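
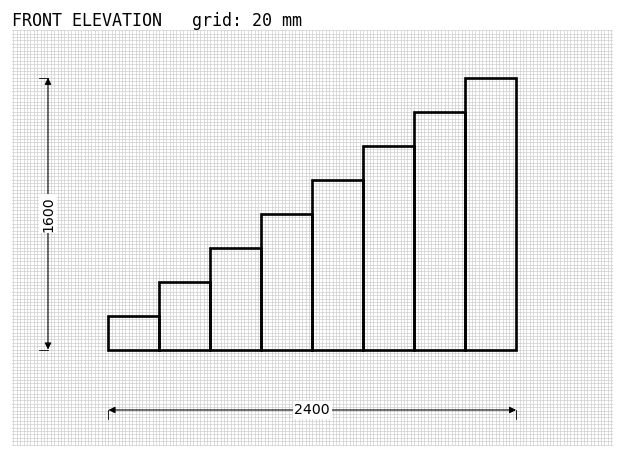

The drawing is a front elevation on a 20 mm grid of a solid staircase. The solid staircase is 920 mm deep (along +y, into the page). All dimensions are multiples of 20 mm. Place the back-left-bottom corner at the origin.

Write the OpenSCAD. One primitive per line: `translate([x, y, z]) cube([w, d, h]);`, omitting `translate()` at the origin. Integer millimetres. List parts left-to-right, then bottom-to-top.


cube([300, 920, 200]);
translate([300, 0, 0]) cube([300, 920, 400]);
translate([600, 0, 0]) cube([300, 920, 600]);
translate([900, 0, 0]) cube([300, 920, 800]);
translate([1200, 0, 0]) cube([300, 920, 1000]);
translate([1500, 0, 0]) cube([300, 920, 1200]);
translate([1800, 0, 0]) cube([300, 920, 1400]);
translate([2100, 0, 0]) cube([300, 920, 1600]);


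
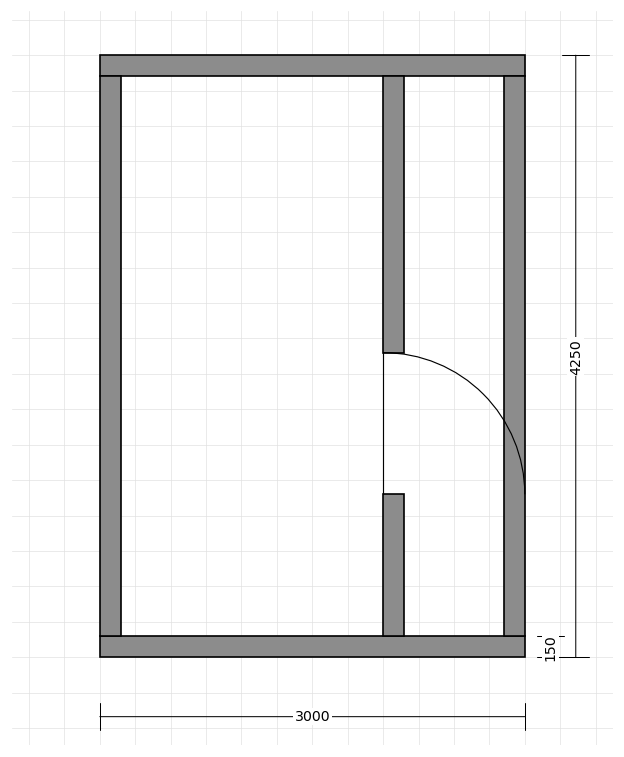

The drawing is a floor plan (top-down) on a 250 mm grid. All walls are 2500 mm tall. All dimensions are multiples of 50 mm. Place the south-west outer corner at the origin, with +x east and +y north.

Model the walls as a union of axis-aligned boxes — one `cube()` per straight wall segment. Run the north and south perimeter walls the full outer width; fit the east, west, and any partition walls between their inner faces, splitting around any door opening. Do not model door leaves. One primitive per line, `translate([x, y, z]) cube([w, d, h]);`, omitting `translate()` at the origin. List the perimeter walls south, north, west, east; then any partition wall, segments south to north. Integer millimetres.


cube([3000, 150, 2500]);
translate([0, 4100, 0]) cube([3000, 150, 2500]);
translate([0, 150, 0]) cube([150, 3950, 2500]);
translate([2850, 150, 0]) cube([150, 3950, 2500]);
translate([2000, 150, 0]) cube([150, 1000, 2500]);
translate([2000, 2150, 0]) cube([150, 1950, 2500]);


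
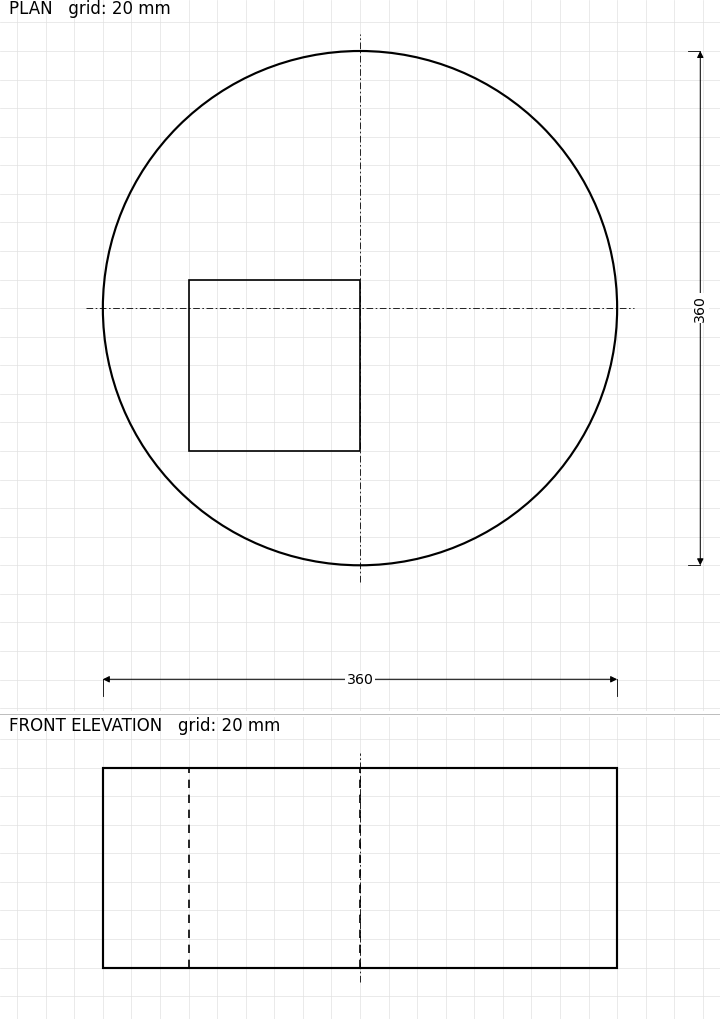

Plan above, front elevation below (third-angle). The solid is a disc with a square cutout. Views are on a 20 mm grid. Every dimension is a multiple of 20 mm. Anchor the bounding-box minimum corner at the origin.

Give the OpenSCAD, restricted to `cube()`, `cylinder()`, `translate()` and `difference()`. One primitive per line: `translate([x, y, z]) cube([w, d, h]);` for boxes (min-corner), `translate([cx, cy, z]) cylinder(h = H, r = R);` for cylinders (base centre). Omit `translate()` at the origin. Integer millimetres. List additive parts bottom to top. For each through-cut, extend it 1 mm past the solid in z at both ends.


difference() {
  translate([180, 180, 0]) cylinder(h = 140, r = 180);
  translate([60, 80, -1]) cube([120, 120, 142]);
}


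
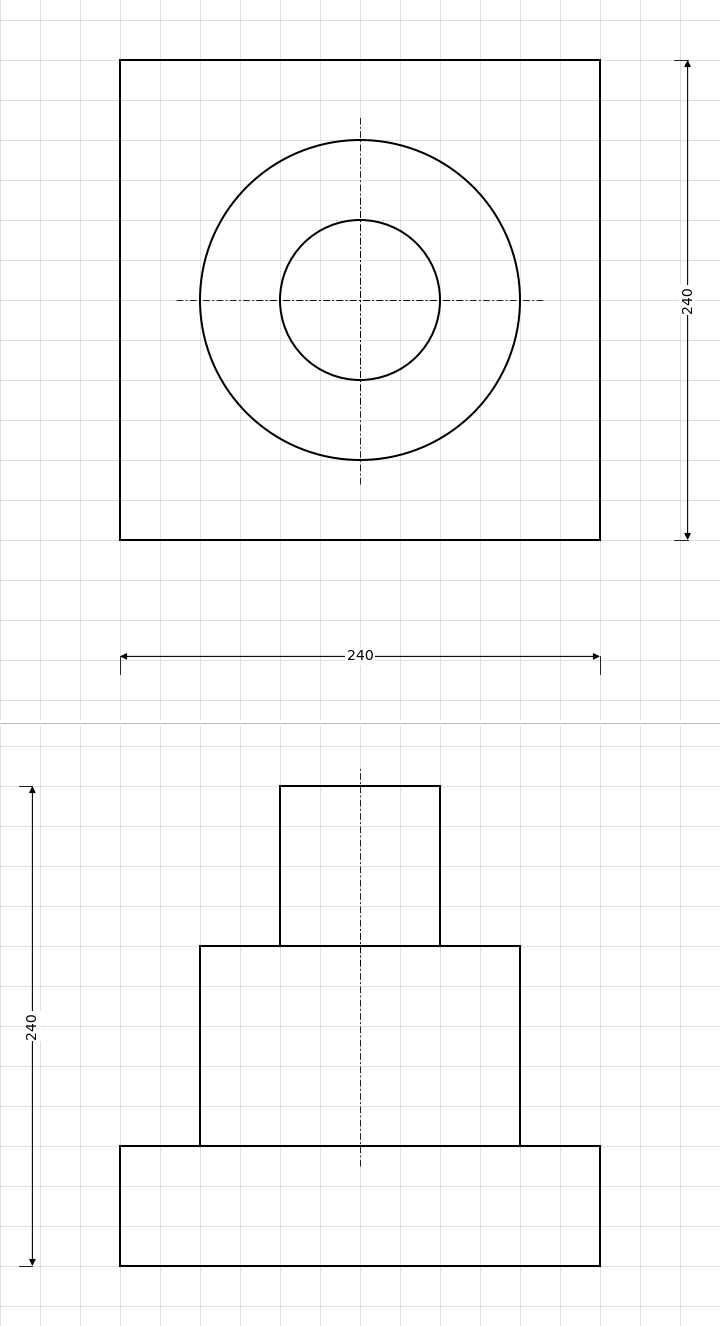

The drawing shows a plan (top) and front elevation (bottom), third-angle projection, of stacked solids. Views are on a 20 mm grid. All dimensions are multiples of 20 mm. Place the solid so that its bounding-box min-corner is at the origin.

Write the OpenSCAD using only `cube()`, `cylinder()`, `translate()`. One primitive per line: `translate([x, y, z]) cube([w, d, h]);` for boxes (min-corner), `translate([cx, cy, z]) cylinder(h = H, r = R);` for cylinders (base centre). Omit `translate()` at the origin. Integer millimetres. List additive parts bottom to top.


cube([240, 240, 60]);
translate([120, 120, 60]) cylinder(h = 100, r = 80);
translate([120, 120, 160]) cylinder(h = 80, r = 40);


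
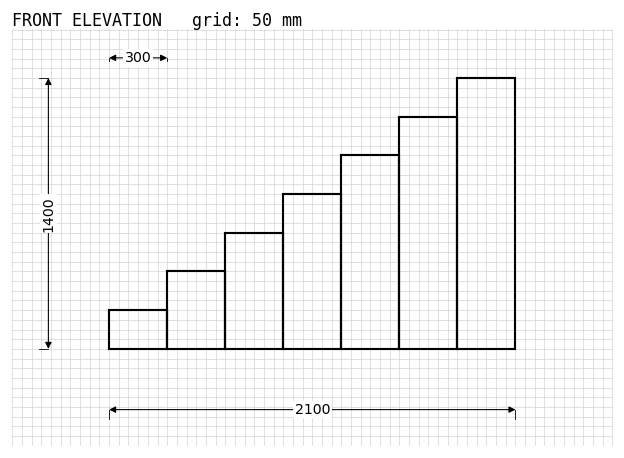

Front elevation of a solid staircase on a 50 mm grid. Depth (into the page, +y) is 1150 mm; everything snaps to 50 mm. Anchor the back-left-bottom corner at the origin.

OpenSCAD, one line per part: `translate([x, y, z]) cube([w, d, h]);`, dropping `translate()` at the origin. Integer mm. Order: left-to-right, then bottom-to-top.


cube([300, 1150, 200]);
translate([300, 0, 0]) cube([300, 1150, 400]);
translate([600, 0, 0]) cube([300, 1150, 600]);
translate([900, 0, 0]) cube([300, 1150, 800]);
translate([1200, 0, 0]) cube([300, 1150, 1000]);
translate([1500, 0, 0]) cube([300, 1150, 1200]);
translate([1800, 0, 0]) cube([300, 1150, 1400]);


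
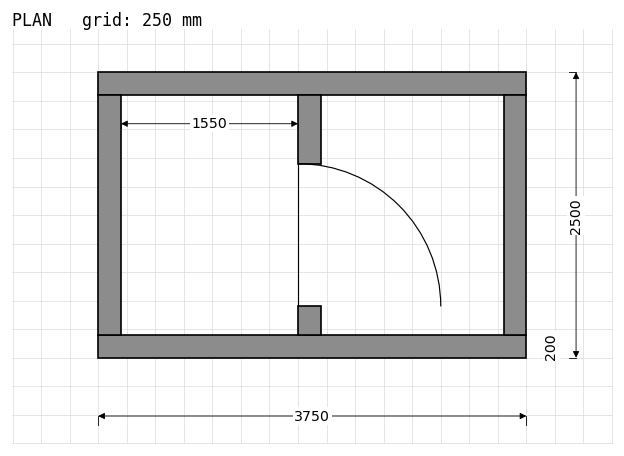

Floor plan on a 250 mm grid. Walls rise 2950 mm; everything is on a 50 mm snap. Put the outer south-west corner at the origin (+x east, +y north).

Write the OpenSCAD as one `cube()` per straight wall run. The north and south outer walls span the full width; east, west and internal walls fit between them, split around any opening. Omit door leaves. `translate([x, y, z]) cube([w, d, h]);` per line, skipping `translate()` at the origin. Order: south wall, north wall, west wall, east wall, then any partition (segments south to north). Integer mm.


cube([3750, 200, 2950]);
translate([0, 2300, 0]) cube([3750, 200, 2950]);
translate([0, 200, 0]) cube([200, 2100, 2950]);
translate([3550, 200, 0]) cube([200, 2100, 2950]);
translate([1750, 200, 0]) cube([200, 250, 2950]);
translate([1750, 1700, 0]) cube([200, 600, 2950]);


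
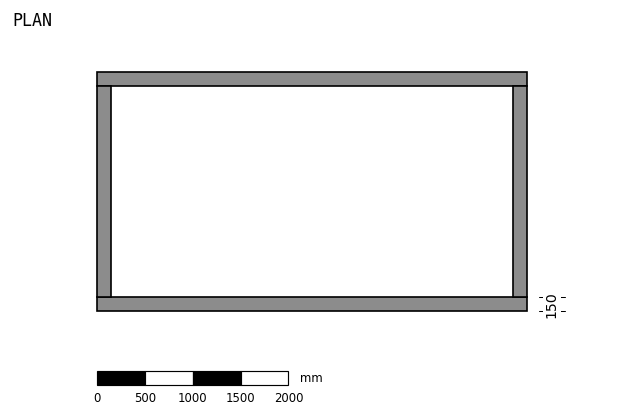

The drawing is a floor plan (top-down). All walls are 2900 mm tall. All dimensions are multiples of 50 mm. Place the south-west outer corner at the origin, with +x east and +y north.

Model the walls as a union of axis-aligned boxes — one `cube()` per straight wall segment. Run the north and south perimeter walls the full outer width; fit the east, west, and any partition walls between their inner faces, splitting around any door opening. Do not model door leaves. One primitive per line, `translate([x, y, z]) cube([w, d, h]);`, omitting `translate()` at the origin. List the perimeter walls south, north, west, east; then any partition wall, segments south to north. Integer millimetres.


cube([4500, 150, 2900]);
translate([0, 2350, 0]) cube([4500, 150, 2900]);
translate([0, 150, 0]) cube([150, 2200, 2900]);
translate([4350, 150, 0]) cube([150, 2200, 2900]);


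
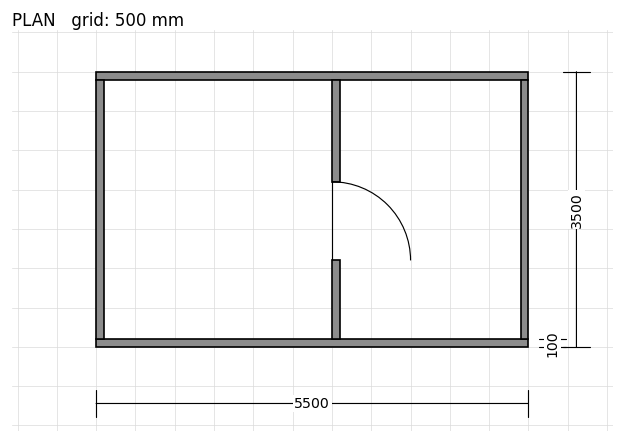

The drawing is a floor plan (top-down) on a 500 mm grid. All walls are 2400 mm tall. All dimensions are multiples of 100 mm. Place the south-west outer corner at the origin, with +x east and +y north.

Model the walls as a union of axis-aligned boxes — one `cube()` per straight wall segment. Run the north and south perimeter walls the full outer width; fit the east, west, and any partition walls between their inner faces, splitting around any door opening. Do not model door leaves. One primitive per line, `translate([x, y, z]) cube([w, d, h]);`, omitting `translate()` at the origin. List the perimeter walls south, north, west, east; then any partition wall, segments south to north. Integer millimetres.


cube([5500, 100, 2400]);
translate([0, 3400, 0]) cube([5500, 100, 2400]);
translate([0, 100, 0]) cube([100, 3300, 2400]);
translate([5400, 100, 0]) cube([100, 3300, 2400]);
translate([3000, 100, 0]) cube([100, 1000, 2400]);
translate([3000, 2100, 0]) cube([100, 1300, 2400]);


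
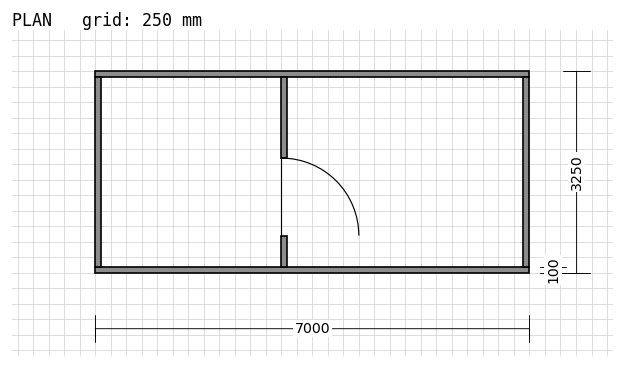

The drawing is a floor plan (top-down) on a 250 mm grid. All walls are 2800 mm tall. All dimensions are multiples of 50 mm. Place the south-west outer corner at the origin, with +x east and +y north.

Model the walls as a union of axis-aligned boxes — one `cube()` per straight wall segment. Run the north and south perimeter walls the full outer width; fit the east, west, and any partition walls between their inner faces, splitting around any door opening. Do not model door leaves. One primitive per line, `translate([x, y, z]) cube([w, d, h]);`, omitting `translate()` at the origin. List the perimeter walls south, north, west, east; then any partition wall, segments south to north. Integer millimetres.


cube([7000, 100, 2800]);
translate([0, 3150, 0]) cube([7000, 100, 2800]);
translate([0, 100, 0]) cube([100, 3050, 2800]);
translate([6900, 100, 0]) cube([100, 3050, 2800]);
translate([3000, 100, 0]) cube([100, 500, 2800]);
translate([3000, 1850, 0]) cube([100, 1300, 2800]);


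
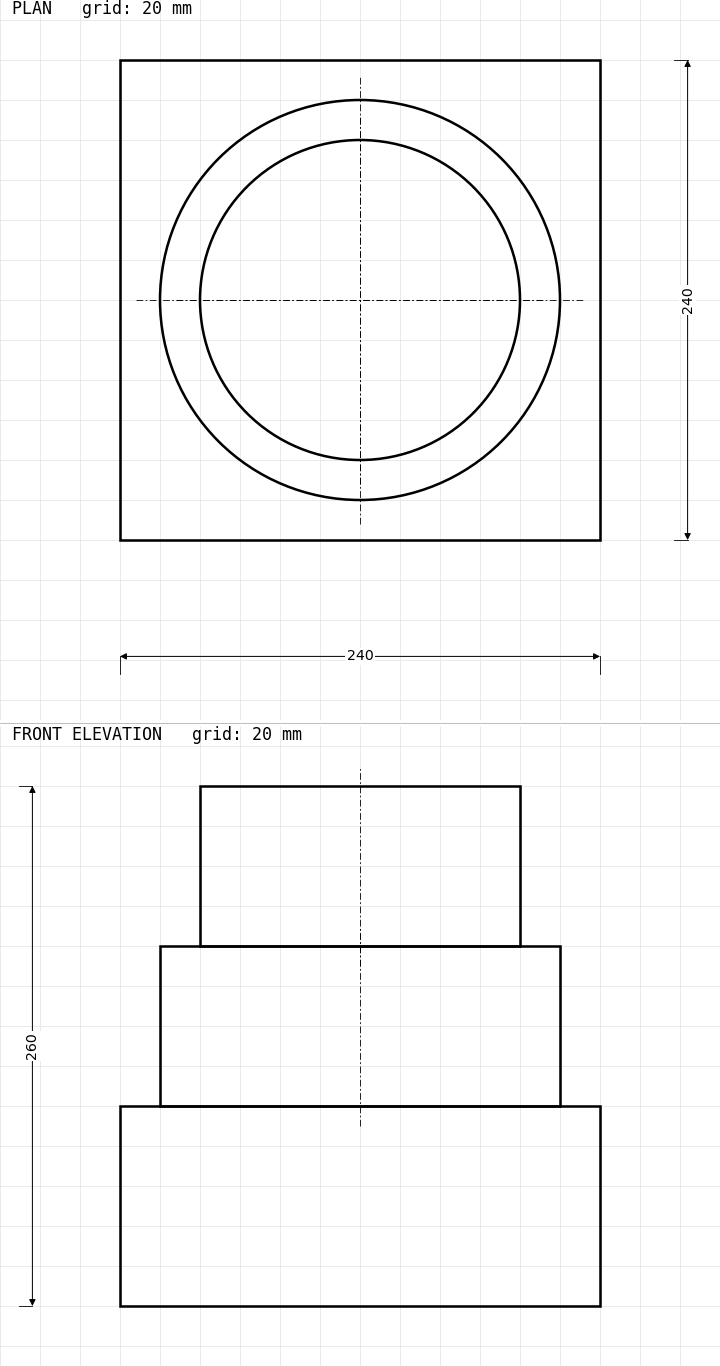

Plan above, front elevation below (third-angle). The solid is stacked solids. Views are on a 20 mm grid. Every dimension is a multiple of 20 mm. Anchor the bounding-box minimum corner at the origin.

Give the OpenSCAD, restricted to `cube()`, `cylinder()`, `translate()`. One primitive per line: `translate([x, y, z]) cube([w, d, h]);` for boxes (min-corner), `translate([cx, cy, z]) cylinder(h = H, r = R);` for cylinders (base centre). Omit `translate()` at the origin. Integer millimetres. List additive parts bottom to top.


cube([240, 240, 100]);
translate([120, 120, 100]) cylinder(h = 80, r = 100);
translate([120, 120, 180]) cylinder(h = 80, r = 80);


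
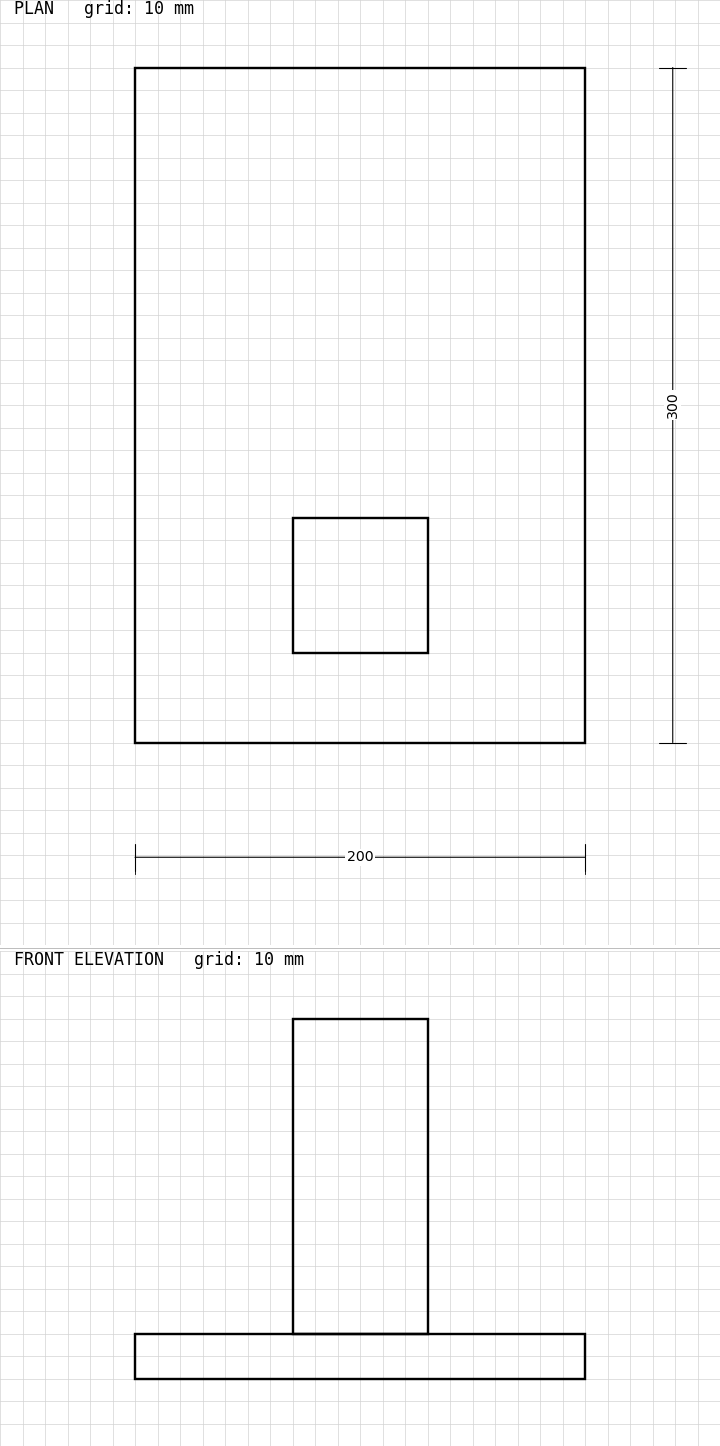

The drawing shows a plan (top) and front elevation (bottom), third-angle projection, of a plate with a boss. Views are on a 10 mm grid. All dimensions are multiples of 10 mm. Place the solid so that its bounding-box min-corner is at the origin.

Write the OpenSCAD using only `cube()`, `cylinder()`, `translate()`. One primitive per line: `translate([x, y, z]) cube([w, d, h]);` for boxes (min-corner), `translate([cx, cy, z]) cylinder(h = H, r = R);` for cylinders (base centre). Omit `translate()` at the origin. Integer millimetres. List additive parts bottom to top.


cube([200, 300, 20]);
translate([70, 40, 20]) cube([60, 60, 140]);


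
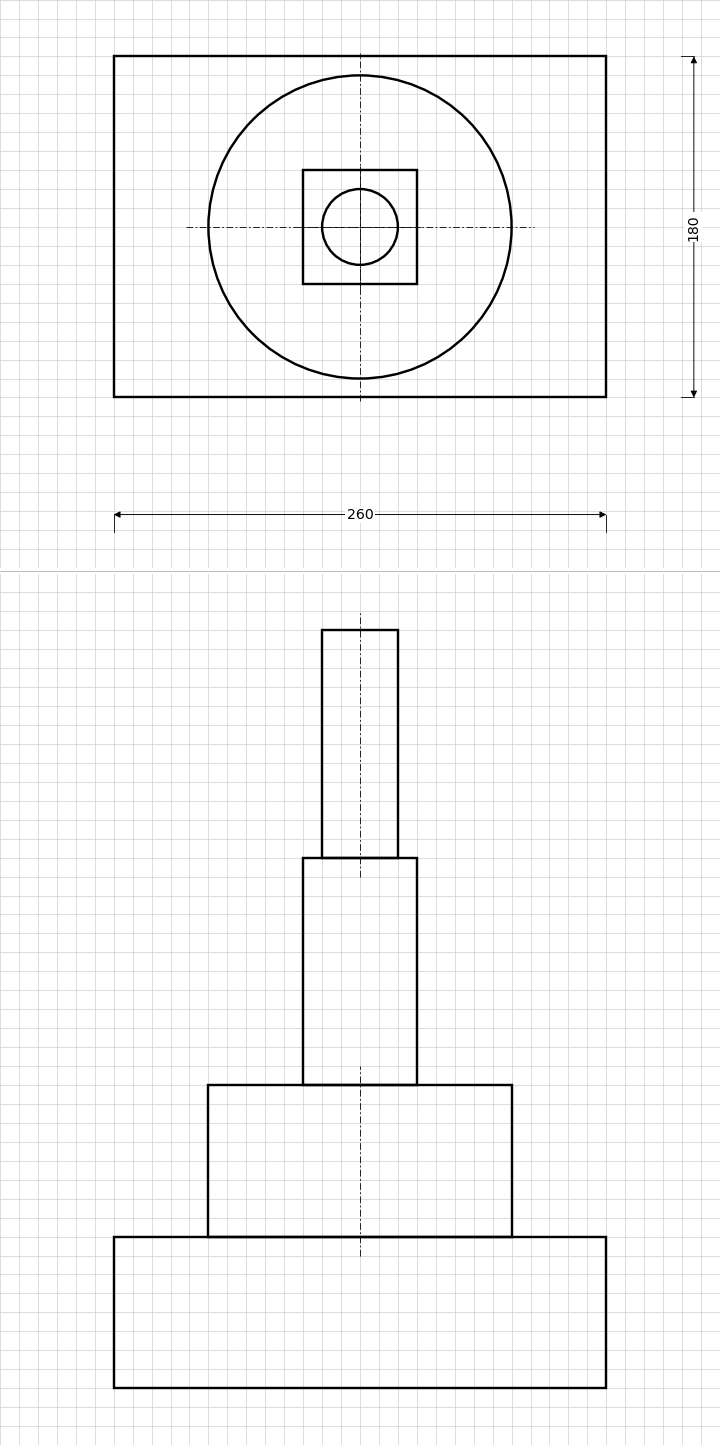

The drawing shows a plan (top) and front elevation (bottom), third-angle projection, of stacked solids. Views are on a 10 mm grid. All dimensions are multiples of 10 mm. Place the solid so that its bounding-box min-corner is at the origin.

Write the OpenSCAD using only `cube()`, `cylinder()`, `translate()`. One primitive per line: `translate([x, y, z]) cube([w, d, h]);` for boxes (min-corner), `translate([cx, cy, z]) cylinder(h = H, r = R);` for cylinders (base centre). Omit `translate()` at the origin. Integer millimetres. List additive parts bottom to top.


cube([260, 180, 80]);
translate([130, 90, 80]) cylinder(h = 80, r = 80);
translate([100, 60, 160]) cube([60, 60, 120]);
translate([130, 90, 280]) cylinder(h = 120, r = 20);


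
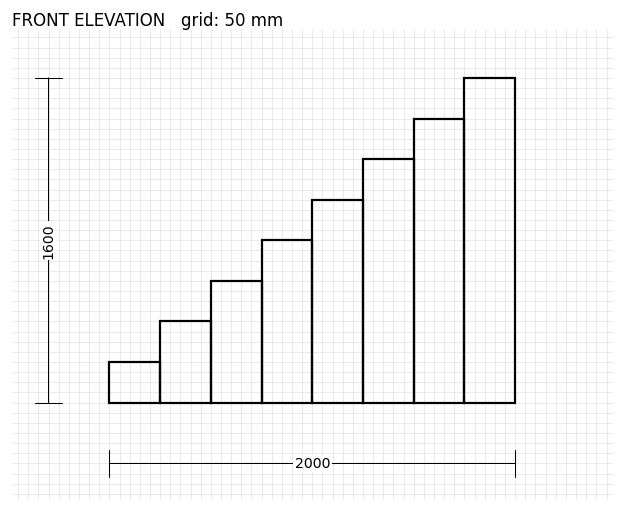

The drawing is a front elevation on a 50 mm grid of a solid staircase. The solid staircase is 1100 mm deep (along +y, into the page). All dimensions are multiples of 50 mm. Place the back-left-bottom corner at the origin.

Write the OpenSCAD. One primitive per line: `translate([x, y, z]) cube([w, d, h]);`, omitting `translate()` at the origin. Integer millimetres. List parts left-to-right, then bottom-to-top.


cube([250, 1100, 200]);
translate([250, 0, 0]) cube([250, 1100, 400]);
translate([500, 0, 0]) cube([250, 1100, 600]);
translate([750, 0, 0]) cube([250, 1100, 800]);
translate([1000, 0, 0]) cube([250, 1100, 1000]);
translate([1250, 0, 0]) cube([250, 1100, 1200]);
translate([1500, 0, 0]) cube([250, 1100, 1400]);
translate([1750, 0, 0]) cube([250, 1100, 1600]);


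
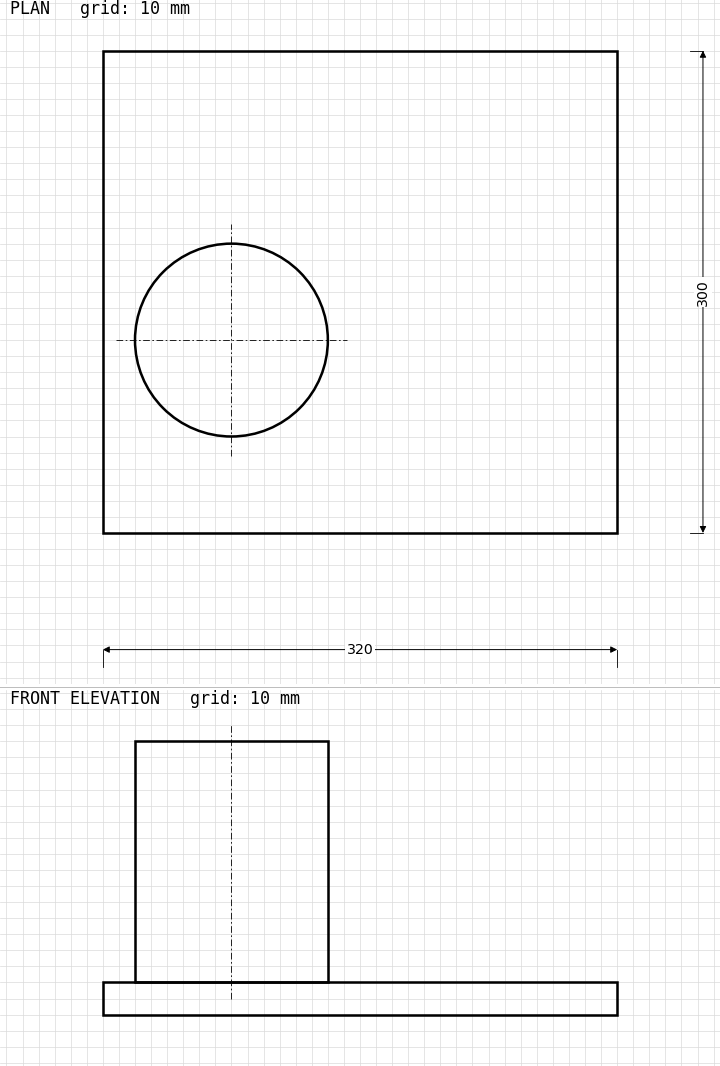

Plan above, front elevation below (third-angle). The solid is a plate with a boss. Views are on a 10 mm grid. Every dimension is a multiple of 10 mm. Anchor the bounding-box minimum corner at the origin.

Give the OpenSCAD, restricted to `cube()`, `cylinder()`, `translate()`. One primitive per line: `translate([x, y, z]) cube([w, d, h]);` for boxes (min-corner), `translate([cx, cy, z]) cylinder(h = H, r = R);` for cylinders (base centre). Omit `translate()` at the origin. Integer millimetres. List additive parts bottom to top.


cube([320, 300, 20]);
translate([80, 120, 20]) cylinder(h = 150, r = 60);


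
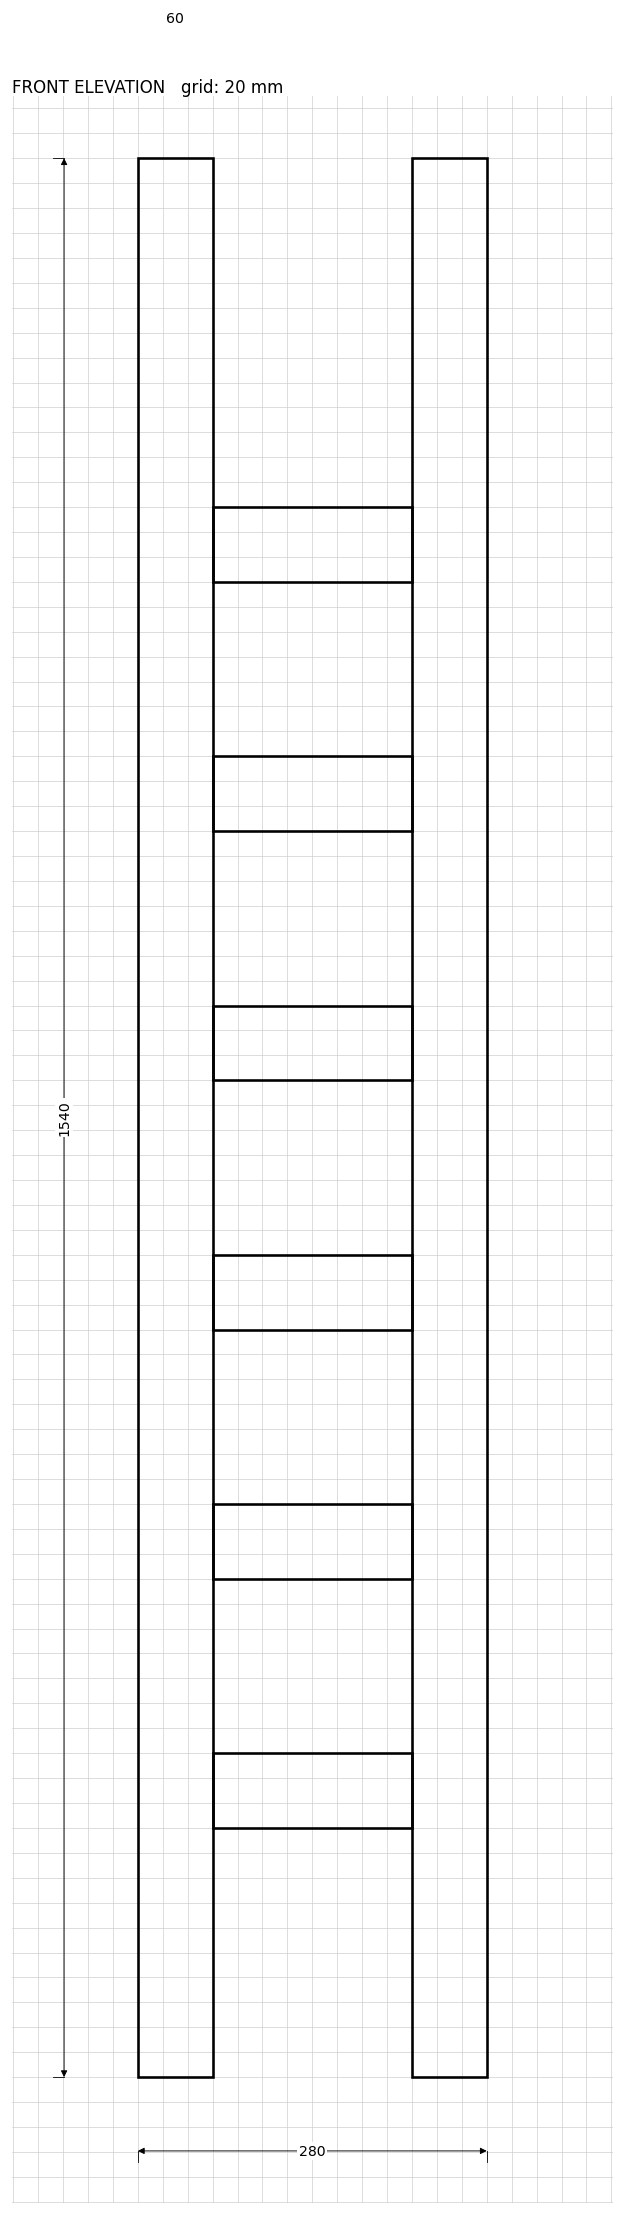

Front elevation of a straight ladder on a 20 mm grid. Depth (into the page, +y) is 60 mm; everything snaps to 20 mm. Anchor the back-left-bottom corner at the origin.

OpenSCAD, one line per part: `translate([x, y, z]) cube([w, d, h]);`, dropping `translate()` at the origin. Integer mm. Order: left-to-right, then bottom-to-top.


cube([60, 60, 1540]);
translate([60, 0, 200]) cube([160, 60, 60]);
translate([60, 0, 400]) cube([160, 60, 60]);
translate([60, 0, 600]) cube([160, 60, 60]);
translate([60, 0, 800]) cube([160, 60, 60]);
translate([60, 0, 1000]) cube([160, 60, 60]);
translate([60, 0, 1200]) cube([160, 60, 60]);
translate([220, 0, 0]) cube([60, 60, 1540]);


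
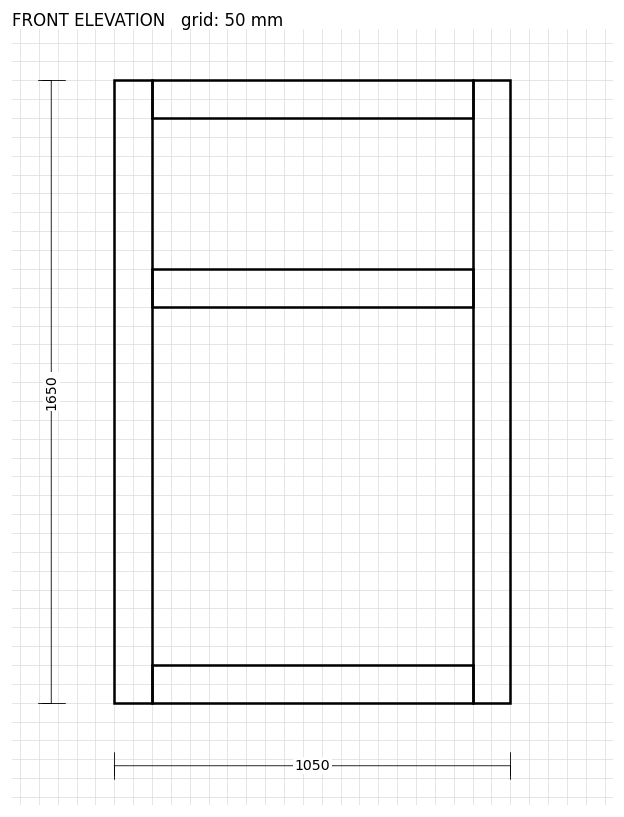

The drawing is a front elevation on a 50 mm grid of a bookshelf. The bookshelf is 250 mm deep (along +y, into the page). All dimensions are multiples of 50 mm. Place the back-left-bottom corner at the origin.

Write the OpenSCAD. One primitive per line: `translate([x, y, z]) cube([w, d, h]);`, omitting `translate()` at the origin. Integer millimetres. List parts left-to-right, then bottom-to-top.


cube([100, 250, 1650]);
translate([100, 0, 0]) cube([850, 250, 100]);
translate([100, 0, 1050]) cube([850, 250, 100]);
translate([100, 0, 1550]) cube([850, 250, 100]);
translate([950, 0, 0]) cube([100, 250, 1650]);


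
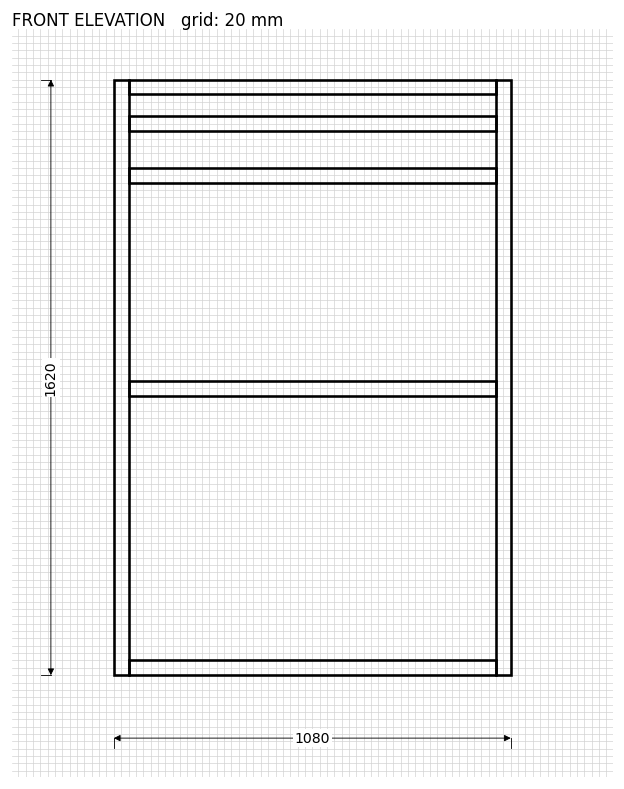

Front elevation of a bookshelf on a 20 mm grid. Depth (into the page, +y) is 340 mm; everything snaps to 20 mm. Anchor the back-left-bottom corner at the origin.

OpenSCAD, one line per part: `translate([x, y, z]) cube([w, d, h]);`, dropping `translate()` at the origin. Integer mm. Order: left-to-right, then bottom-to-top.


cube([40, 340, 1620]);
translate([40, 0, 0]) cube([1000, 340, 40]);
translate([40, 0, 760]) cube([1000, 340, 40]);
translate([40, 0, 1340]) cube([1000, 340, 40]);
translate([40, 0, 1480]) cube([1000, 340, 40]);
translate([40, 0, 1580]) cube([1000, 340, 40]);
translate([1040, 0, 0]) cube([40, 340, 1620]);


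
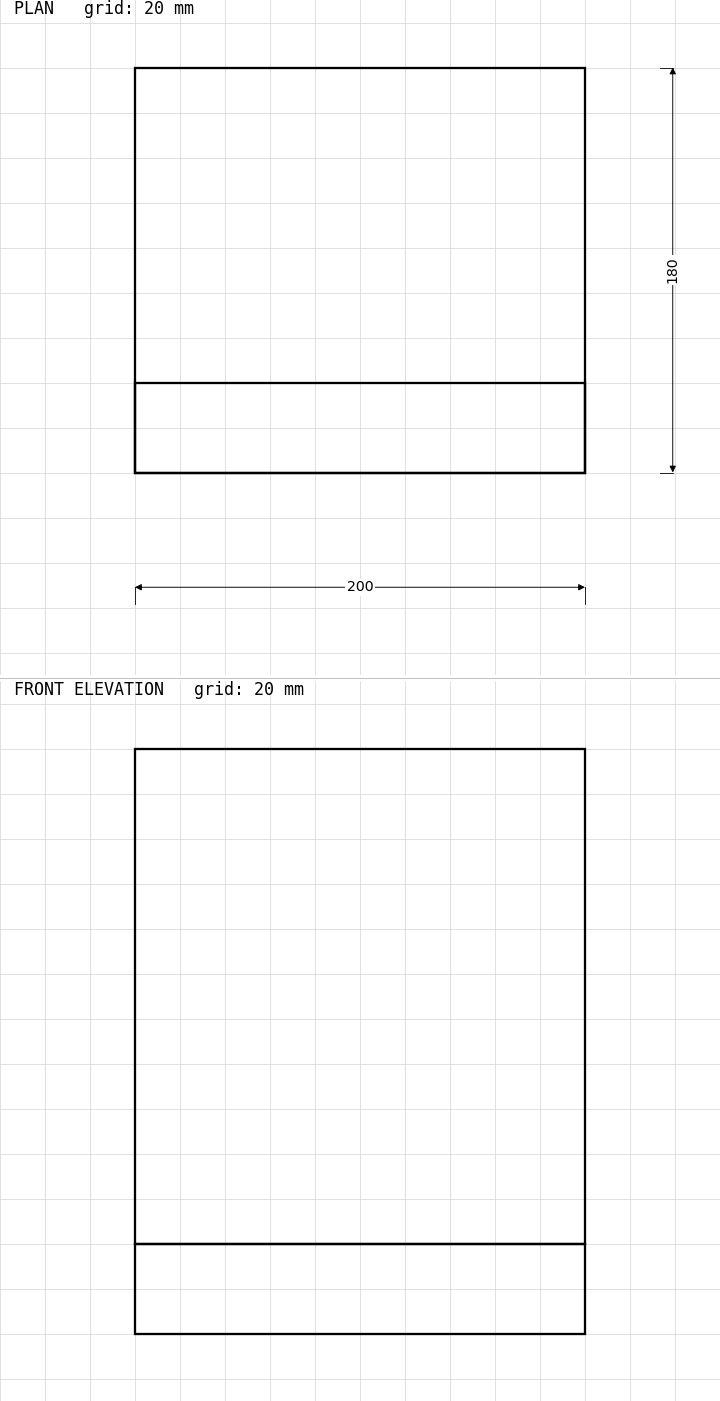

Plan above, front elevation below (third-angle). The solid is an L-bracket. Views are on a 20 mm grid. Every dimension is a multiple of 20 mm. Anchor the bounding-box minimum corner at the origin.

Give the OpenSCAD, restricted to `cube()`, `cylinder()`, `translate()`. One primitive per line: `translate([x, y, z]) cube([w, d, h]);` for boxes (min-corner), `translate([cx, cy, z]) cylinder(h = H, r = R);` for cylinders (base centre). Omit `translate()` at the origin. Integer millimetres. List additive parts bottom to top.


cube([200, 180, 40]);
translate([0, 0, 40]) cube([200, 40, 220]);


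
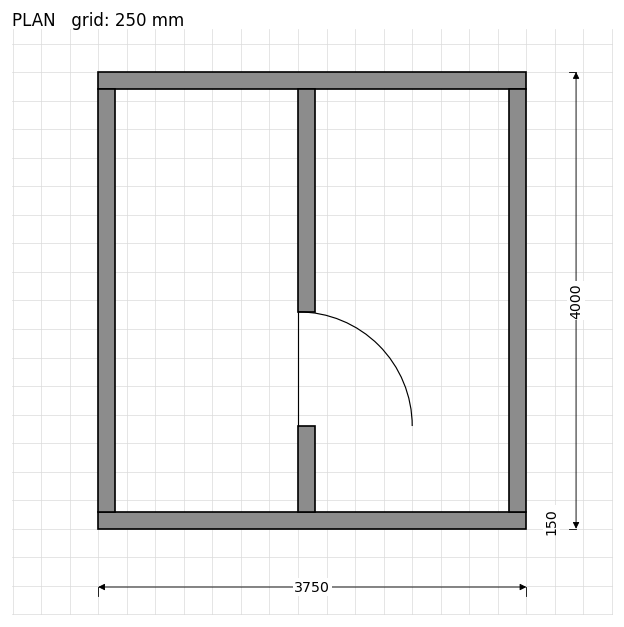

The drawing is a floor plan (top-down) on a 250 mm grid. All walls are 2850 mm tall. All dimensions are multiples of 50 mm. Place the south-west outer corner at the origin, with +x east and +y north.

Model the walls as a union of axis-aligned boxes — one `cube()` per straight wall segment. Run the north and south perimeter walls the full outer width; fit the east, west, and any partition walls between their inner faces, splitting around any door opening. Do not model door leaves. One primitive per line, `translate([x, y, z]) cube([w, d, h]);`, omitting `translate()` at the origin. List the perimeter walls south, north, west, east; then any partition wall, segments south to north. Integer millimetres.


cube([3750, 150, 2850]);
translate([0, 3850, 0]) cube([3750, 150, 2850]);
translate([0, 150, 0]) cube([150, 3700, 2850]);
translate([3600, 150, 0]) cube([150, 3700, 2850]);
translate([1750, 150, 0]) cube([150, 750, 2850]);
translate([1750, 1900, 0]) cube([150, 1950, 2850]);


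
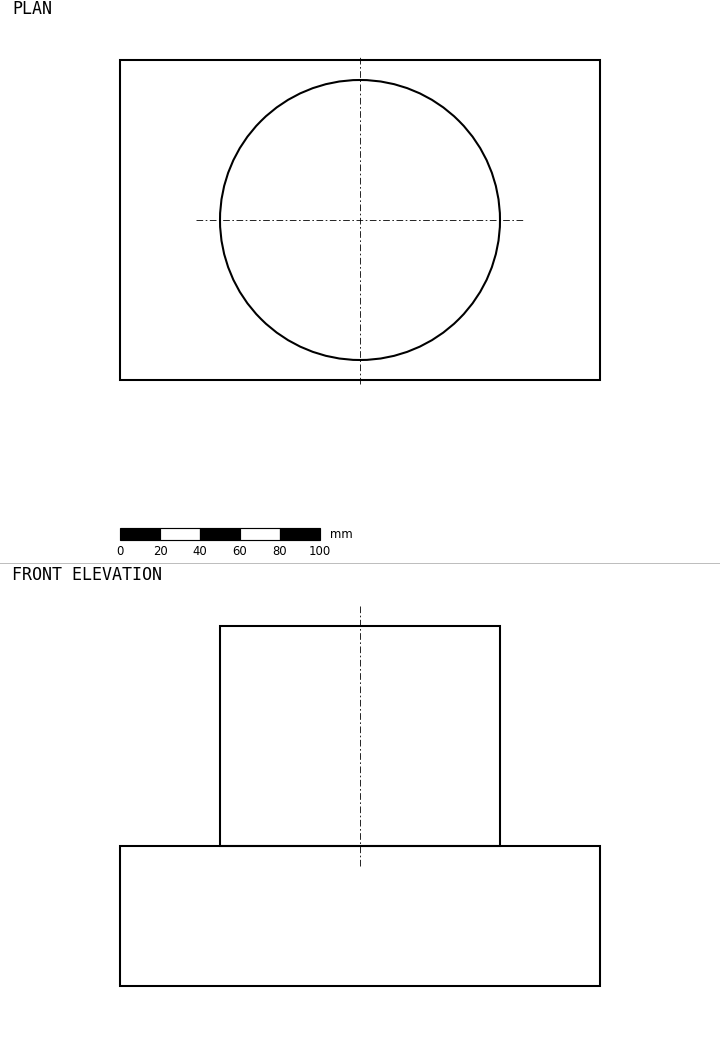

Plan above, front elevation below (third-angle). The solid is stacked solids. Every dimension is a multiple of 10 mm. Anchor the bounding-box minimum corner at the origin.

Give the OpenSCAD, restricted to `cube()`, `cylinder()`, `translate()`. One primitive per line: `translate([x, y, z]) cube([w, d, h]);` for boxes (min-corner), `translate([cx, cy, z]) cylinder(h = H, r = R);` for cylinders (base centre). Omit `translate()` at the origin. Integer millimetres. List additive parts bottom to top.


cube([240, 160, 70]);
translate([120, 80, 70]) cylinder(h = 110, r = 70);


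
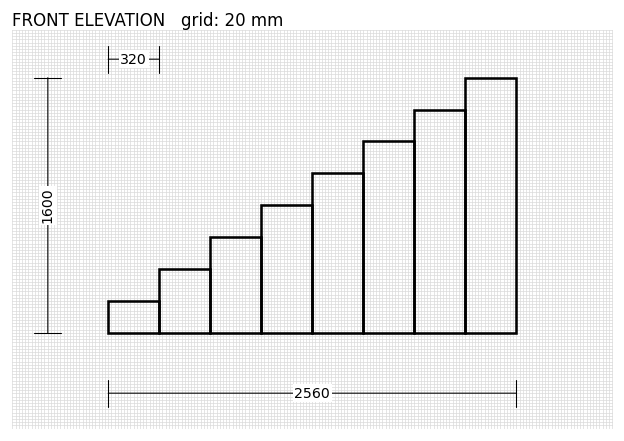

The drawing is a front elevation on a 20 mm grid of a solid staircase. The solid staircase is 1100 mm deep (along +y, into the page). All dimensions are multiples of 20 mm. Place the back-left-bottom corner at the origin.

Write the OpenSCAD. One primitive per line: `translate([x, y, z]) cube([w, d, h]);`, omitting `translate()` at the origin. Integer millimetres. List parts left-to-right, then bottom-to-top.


cube([320, 1100, 200]);
translate([320, 0, 0]) cube([320, 1100, 400]);
translate([640, 0, 0]) cube([320, 1100, 600]);
translate([960, 0, 0]) cube([320, 1100, 800]);
translate([1280, 0, 0]) cube([320, 1100, 1000]);
translate([1600, 0, 0]) cube([320, 1100, 1200]);
translate([1920, 0, 0]) cube([320, 1100, 1400]);
translate([2240, 0, 0]) cube([320, 1100, 1600]);


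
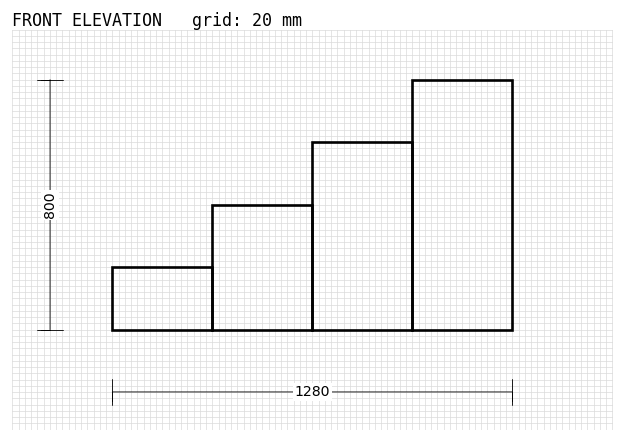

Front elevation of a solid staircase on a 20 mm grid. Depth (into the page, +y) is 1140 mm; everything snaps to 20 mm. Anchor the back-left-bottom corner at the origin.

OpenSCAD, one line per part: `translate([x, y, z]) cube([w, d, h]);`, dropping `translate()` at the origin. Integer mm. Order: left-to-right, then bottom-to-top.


cube([320, 1140, 200]);
translate([320, 0, 0]) cube([320, 1140, 400]);
translate([640, 0, 0]) cube([320, 1140, 600]);
translate([960, 0, 0]) cube([320, 1140, 800]);


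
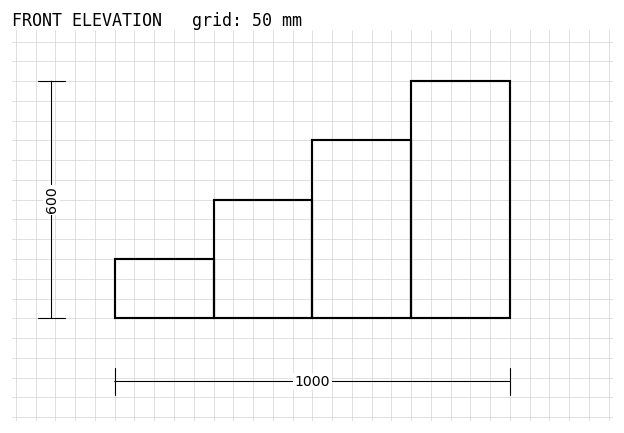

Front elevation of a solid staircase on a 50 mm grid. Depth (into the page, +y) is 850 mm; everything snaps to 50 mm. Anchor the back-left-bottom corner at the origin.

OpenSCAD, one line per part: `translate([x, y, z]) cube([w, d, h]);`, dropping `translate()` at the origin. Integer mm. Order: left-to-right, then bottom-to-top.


cube([250, 850, 150]);
translate([250, 0, 0]) cube([250, 850, 300]);
translate([500, 0, 0]) cube([250, 850, 450]);
translate([750, 0, 0]) cube([250, 850, 600]);


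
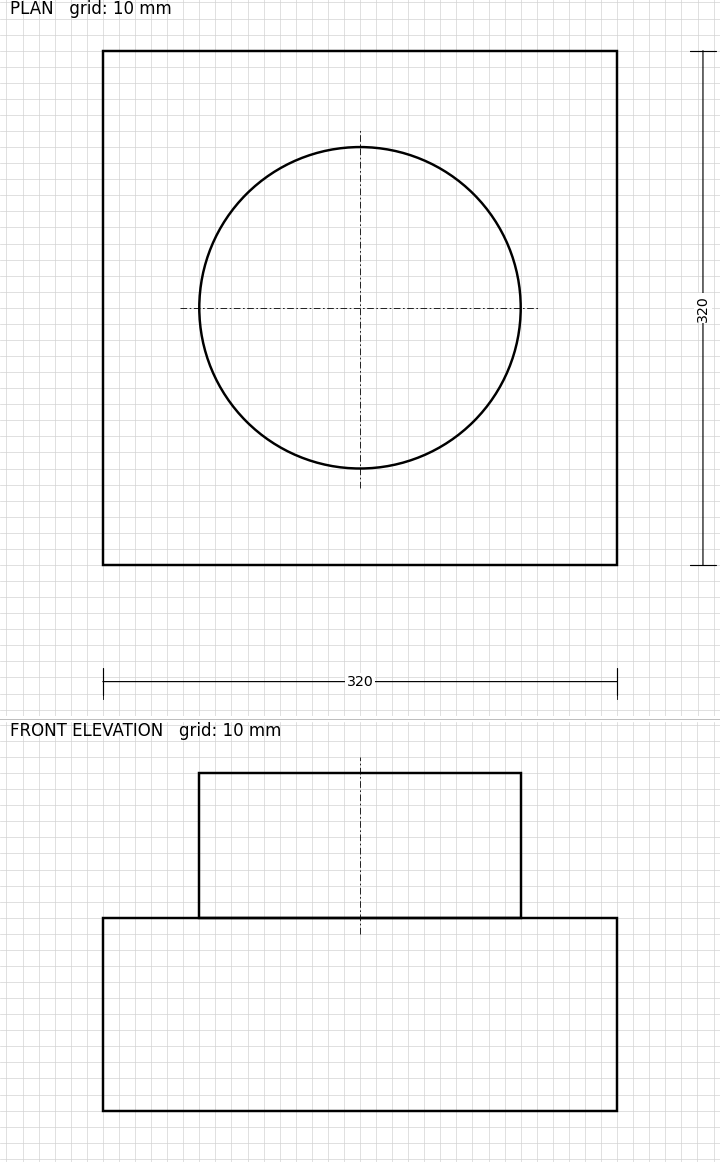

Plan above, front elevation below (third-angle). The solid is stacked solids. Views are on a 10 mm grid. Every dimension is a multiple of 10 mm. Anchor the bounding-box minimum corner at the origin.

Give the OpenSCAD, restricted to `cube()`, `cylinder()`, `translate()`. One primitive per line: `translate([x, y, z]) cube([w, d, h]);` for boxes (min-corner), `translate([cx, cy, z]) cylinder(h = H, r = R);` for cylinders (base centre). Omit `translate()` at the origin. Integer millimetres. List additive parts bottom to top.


cube([320, 320, 120]);
translate([160, 160, 120]) cylinder(h = 90, r = 100);


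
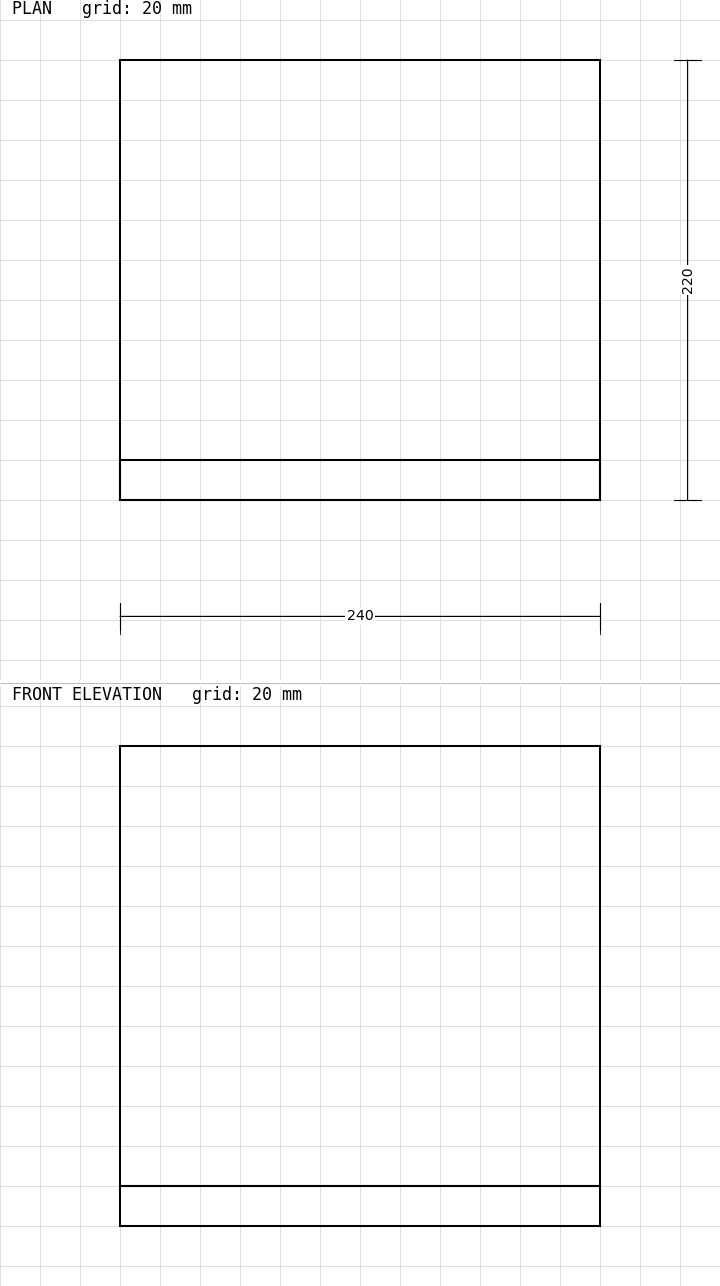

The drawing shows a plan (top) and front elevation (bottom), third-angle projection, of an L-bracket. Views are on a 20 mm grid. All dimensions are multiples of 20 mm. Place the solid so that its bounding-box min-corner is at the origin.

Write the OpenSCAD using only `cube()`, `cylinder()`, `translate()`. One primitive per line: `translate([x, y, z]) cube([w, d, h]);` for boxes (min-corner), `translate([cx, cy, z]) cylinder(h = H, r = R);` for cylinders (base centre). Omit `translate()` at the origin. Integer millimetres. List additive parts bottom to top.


cube([240, 220, 20]);
translate([0, 0, 20]) cube([240, 20, 220]);


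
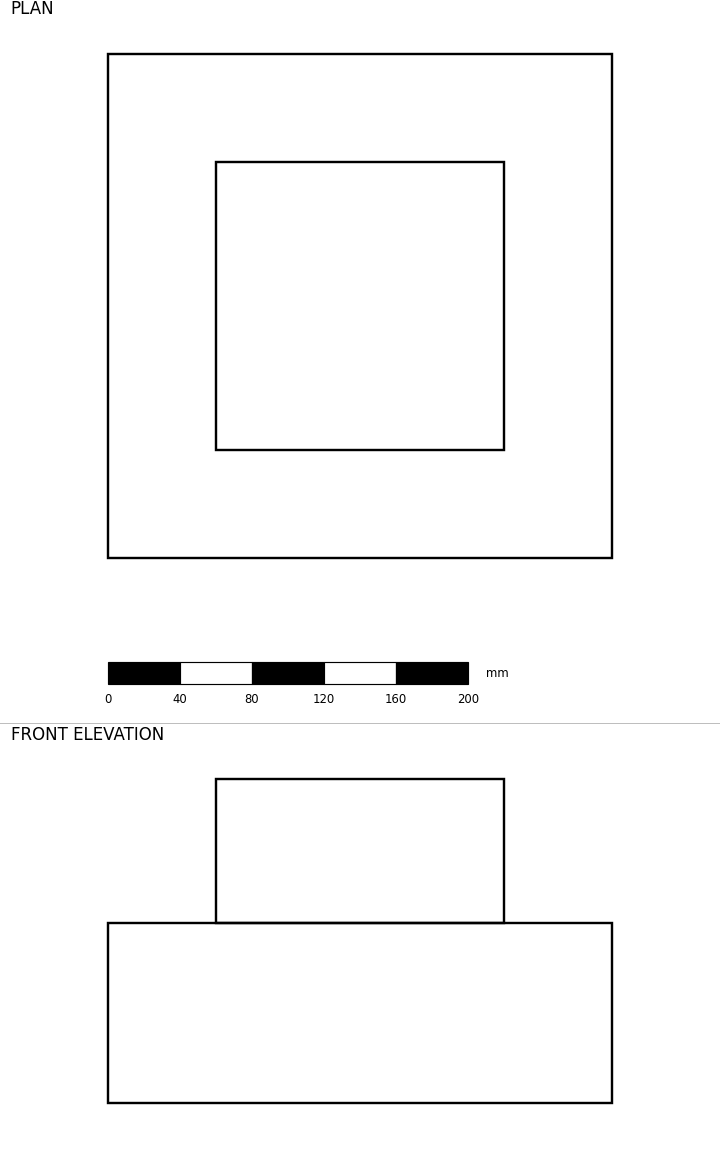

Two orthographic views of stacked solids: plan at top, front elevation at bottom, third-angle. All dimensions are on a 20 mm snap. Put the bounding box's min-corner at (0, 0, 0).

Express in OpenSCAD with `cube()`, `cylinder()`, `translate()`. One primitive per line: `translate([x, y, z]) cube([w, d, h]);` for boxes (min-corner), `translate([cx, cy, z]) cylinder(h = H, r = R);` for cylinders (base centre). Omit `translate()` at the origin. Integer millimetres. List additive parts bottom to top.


cube([280, 280, 100]);
translate([60, 60, 100]) cube([160, 160, 80]);


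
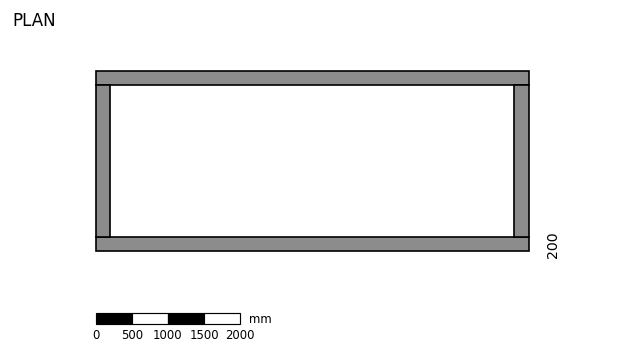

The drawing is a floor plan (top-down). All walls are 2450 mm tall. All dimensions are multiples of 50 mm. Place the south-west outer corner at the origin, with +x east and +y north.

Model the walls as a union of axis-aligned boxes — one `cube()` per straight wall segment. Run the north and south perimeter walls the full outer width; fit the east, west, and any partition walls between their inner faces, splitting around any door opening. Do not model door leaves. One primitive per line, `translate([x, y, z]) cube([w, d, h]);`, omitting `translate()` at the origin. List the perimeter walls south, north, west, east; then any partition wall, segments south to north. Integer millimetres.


cube([6000, 200, 2450]);
translate([0, 2300, 0]) cube([6000, 200, 2450]);
translate([0, 200, 0]) cube([200, 2100, 2450]);
translate([5800, 200, 0]) cube([200, 2100, 2450]);


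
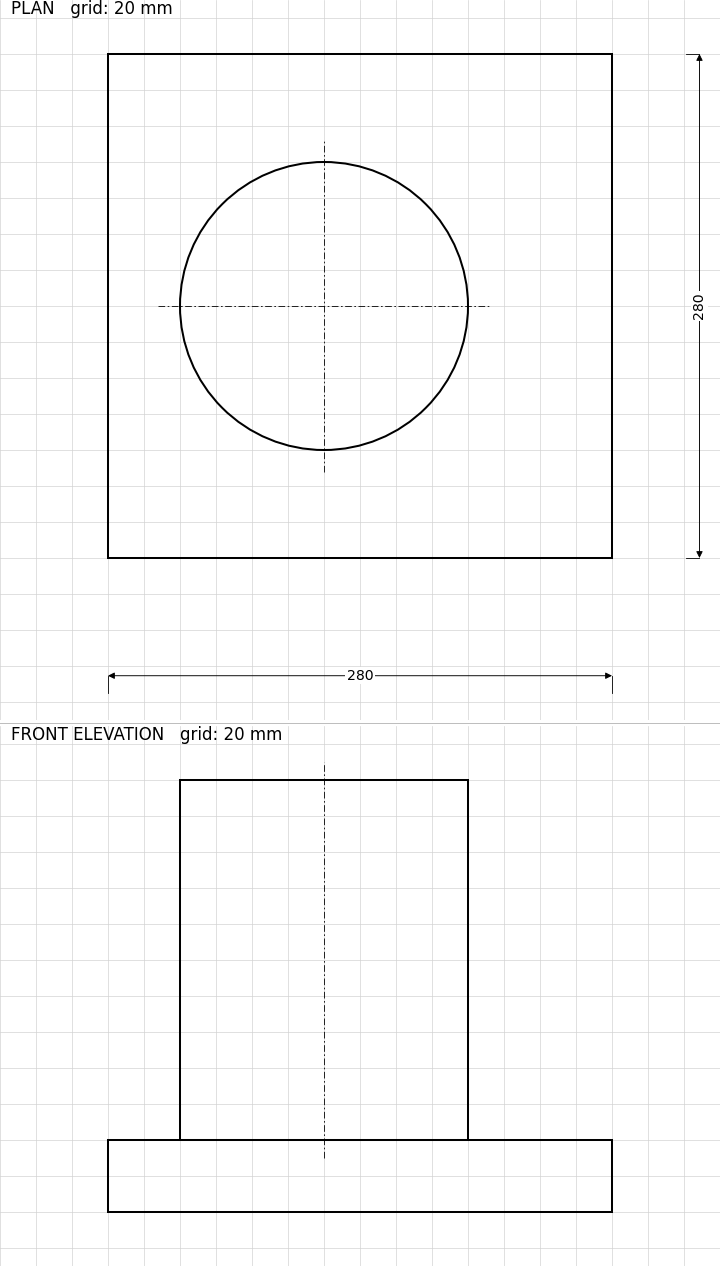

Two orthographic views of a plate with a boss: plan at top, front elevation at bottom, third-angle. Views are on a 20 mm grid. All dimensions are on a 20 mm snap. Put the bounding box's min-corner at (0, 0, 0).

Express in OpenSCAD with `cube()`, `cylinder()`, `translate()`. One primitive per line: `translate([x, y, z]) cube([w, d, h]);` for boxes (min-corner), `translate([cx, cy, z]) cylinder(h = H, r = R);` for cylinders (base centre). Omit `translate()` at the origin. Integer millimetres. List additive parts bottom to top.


cube([280, 280, 40]);
translate([120, 140, 40]) cylinder(h = 200, r = 80);


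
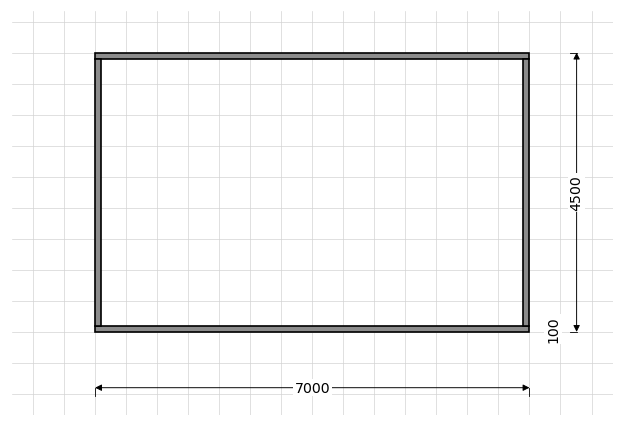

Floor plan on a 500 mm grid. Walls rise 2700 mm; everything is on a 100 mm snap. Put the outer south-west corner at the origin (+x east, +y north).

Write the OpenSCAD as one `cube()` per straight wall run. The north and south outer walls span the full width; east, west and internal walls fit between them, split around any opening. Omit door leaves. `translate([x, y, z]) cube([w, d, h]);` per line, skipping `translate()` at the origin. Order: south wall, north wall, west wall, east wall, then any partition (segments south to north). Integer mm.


cube([7000, 100, 2700]);
translate([0, 4400, 0]) cube([7000, 100, 2700]);
translate([0, 100, 0]) cube([100, 4300, 2700]);
translate([6900, 100, 0]) cube([100, 4300, 2700]);


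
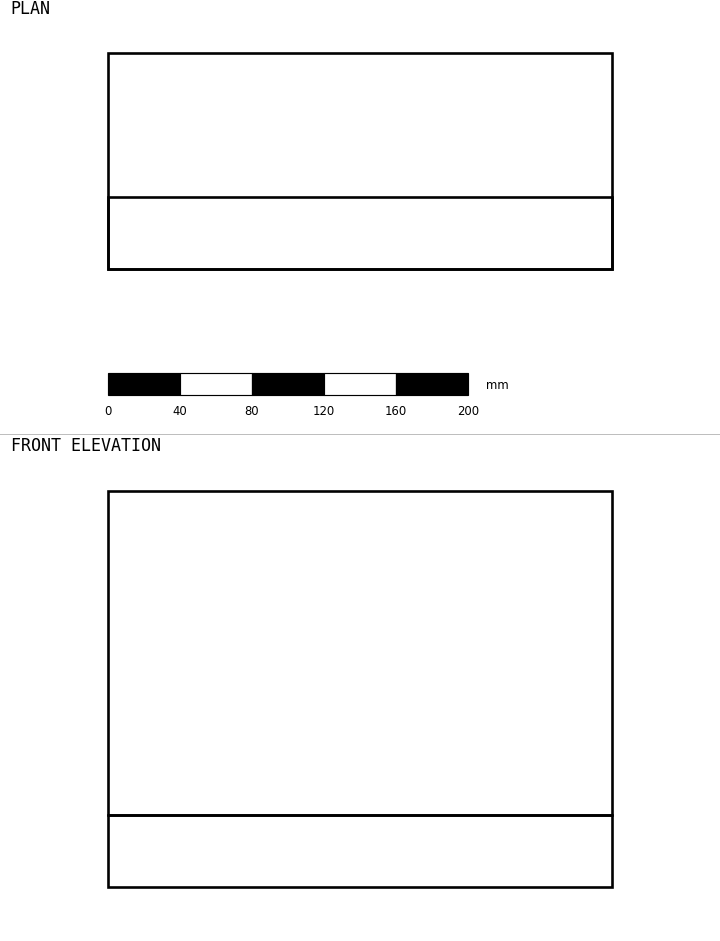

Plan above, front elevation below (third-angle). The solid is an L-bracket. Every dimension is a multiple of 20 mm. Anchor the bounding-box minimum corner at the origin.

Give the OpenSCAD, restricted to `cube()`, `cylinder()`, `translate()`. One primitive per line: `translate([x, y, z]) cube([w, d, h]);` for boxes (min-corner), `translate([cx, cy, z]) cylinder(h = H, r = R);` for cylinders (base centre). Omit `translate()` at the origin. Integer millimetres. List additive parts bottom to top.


cube([280, 120, 40]);
translate([0, 0, 40]) cube([280, 40, 180]);


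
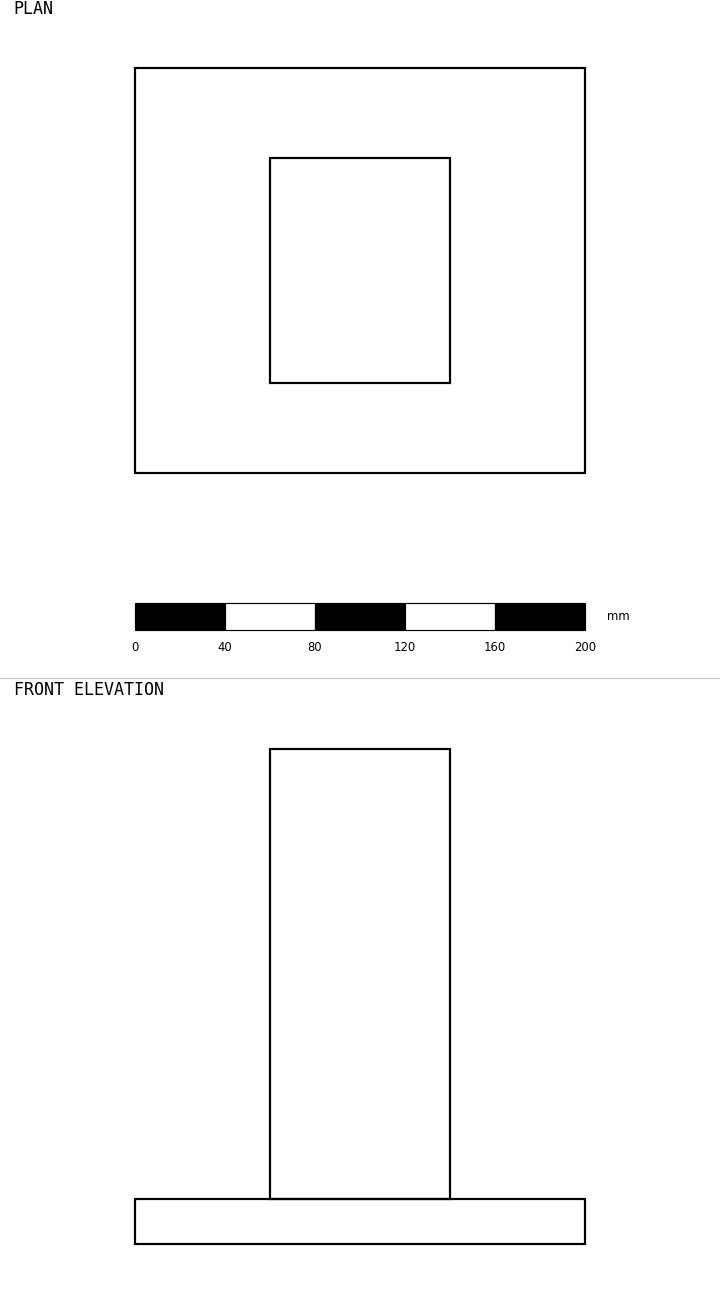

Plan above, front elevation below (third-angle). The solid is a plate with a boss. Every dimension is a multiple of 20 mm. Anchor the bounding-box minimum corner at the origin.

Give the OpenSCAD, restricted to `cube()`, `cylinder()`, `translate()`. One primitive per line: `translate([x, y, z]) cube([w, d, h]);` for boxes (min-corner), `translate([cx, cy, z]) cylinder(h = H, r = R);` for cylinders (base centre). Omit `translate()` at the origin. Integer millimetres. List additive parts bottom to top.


cube([200, 180, 20]);
translate([60, 40, 20]) cube([80, 100, 200]);


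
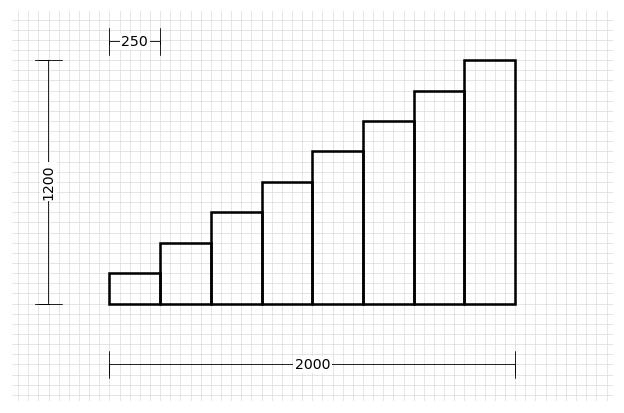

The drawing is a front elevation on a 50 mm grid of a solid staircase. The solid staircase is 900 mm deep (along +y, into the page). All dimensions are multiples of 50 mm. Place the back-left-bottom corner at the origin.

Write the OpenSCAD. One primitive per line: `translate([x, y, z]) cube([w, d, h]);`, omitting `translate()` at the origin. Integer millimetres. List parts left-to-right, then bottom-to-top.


cube([250, 900, 150]);
translate([250, 0, 0]) cube([250, 900, 300]);
translate([500, 0, 0]) cube([250, 900, 450]);
translate([750, 0, 0]) cube([250, 900, 600]);
translate([1000, 0, 0]) cube([250, 900, 750]);
translate([1250, 0, 0]) cube([250, 900, 900]);
translate([1500, 0, 0]) cube([250, 900, 1050]);
translate([1750, 0, 0]) cube([250, 900, 1200]);


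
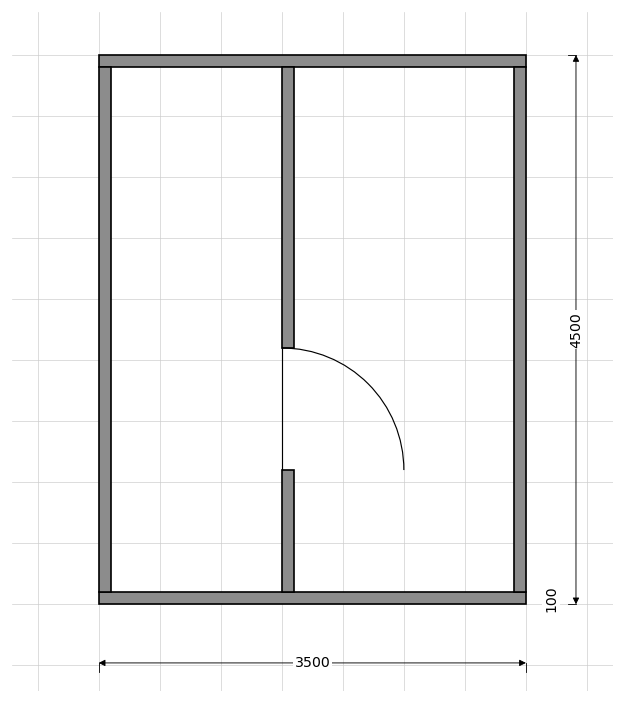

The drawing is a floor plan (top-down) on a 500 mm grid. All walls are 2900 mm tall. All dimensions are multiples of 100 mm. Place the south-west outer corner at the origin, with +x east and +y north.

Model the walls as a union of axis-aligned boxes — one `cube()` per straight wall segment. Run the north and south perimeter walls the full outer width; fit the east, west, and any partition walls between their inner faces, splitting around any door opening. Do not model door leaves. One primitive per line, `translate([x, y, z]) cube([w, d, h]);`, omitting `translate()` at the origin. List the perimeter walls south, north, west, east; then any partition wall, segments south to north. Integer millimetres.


cube([3500, 100, 2900]);
translate([0, 4400, 0]) cube([3500, 100, 2900]);
translate([0, 100, 0]) cube([100, 4300, 2900]);
translate([3400, 100, 0]) cube([100, 4300, 2900]);
translate([1500, 100, 0]) cube([100, 1000, 2900]);
translate([1500, 2100, 0]) cube([100, 2300, 2900]);


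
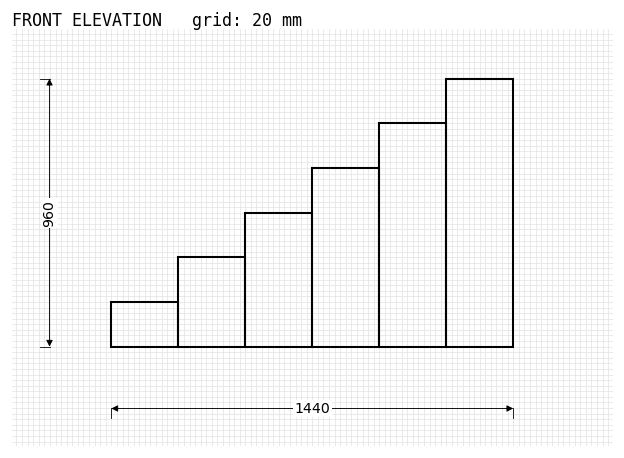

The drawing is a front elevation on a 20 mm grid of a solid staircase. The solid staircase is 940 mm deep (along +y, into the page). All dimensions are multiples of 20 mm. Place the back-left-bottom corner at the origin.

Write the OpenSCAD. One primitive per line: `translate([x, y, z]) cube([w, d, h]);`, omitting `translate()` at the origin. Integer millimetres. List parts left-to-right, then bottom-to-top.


cube([240, 940, 160]);
translate([240, 0, 0]) cube([240, 940, 320]);
translate([480, 0, 0]) cube([240, 940, 480]);
translate([720, 0, 0]) cube([240, 940, 640]);
translate([960, 0, 0]) cube([240, 940, 800]);
translate([1200, 0, 0]) cube([240, 940, 960]);


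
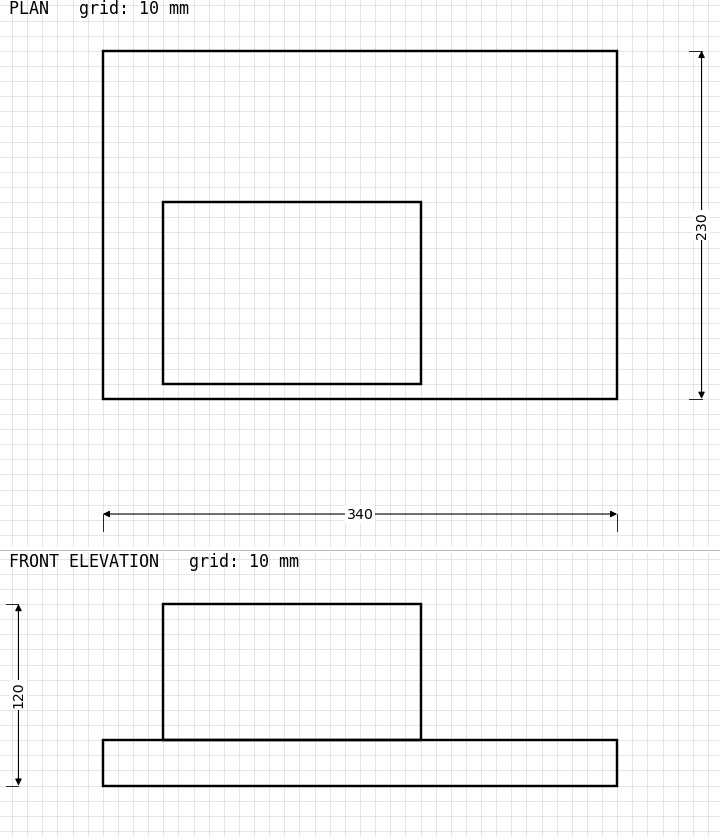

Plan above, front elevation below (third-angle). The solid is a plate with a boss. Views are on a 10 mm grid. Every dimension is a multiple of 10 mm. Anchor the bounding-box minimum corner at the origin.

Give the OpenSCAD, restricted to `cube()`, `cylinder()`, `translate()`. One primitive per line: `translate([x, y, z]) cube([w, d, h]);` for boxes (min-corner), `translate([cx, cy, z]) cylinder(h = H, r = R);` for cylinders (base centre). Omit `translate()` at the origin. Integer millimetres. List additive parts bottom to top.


cube([340, 230, 30]);
translate([40, 10, 30]) cube([170, 120, 90]);


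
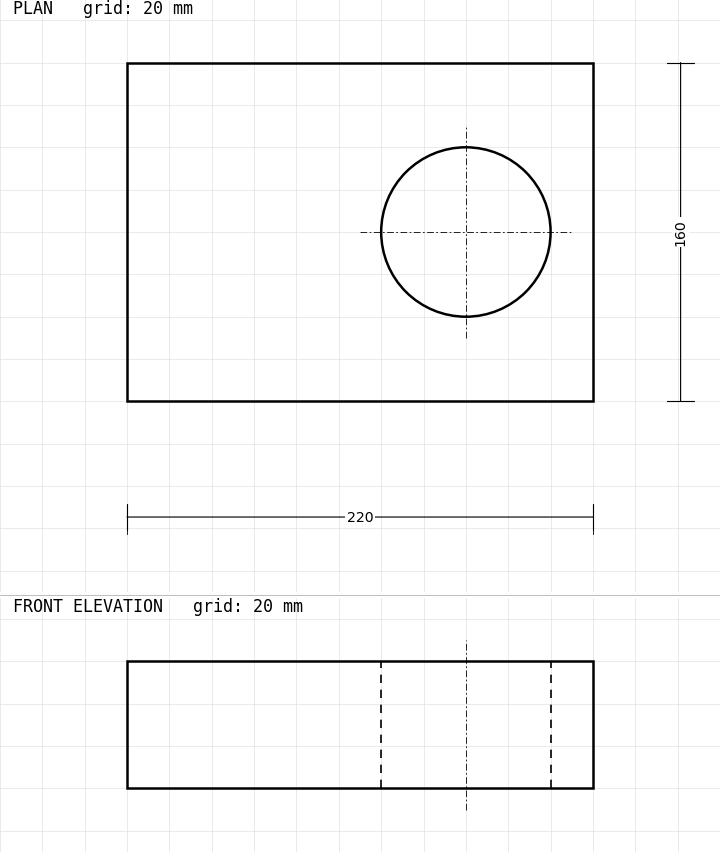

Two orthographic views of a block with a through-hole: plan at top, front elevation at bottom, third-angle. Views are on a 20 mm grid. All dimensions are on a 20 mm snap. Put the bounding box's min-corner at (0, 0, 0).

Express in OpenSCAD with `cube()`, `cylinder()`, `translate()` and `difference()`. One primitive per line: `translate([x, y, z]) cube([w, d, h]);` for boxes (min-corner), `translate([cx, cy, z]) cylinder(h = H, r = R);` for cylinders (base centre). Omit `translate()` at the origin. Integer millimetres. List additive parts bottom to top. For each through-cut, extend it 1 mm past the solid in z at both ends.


difference() {
  cube([220, 160, 60]);
  translate([160, 80, -1]) cylinder(h = 62, r = 40);
}


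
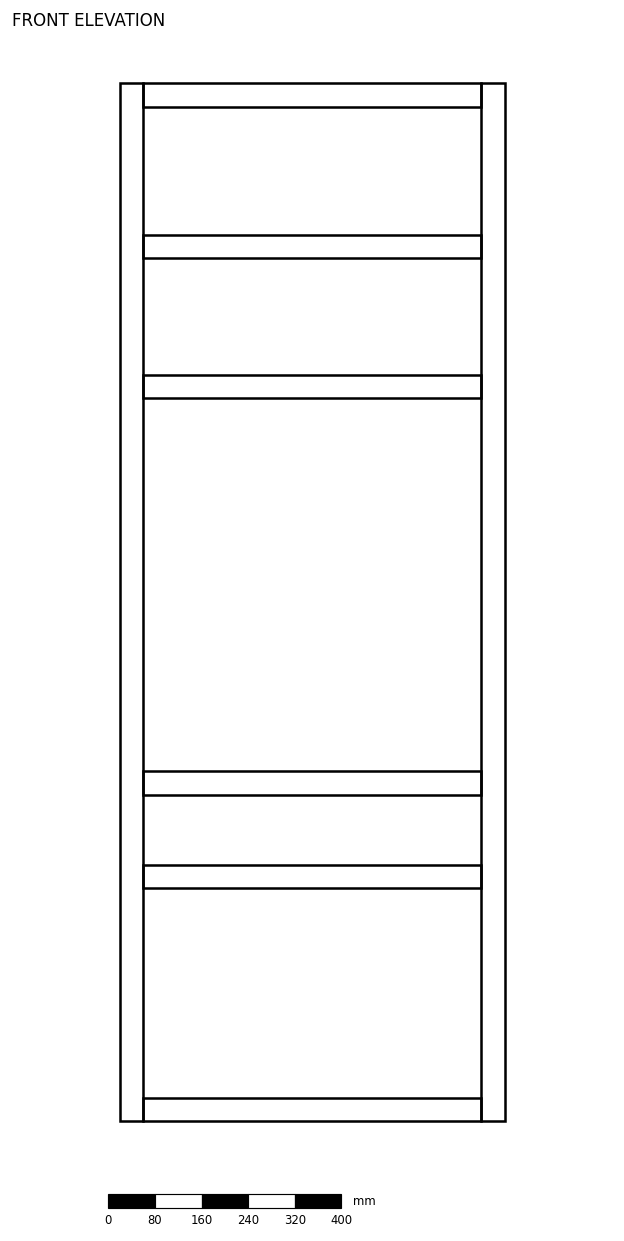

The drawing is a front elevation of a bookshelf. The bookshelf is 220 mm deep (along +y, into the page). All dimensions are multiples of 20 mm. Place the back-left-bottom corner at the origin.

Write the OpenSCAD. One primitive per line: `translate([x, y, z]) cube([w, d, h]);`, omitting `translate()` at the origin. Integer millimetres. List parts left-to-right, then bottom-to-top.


cube([40, 220, 1780]);
translate([40, 0, 0]) cube([580, 220, 40]);
translate([40, 0, 400]) cube([580, 220, 40]);
translate([40, 0, 560]) cube([580, 220, 40]);
translate([40, 0, 1240]) cube([580, 220, 40]);
translate([40, 0, 1480]) cube([580, 220, 40]);
translate([40, 0, 1740]) cube([580, 220, 40]);
translate([620, 0, 0]) cube([40, 220, 1780]);
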